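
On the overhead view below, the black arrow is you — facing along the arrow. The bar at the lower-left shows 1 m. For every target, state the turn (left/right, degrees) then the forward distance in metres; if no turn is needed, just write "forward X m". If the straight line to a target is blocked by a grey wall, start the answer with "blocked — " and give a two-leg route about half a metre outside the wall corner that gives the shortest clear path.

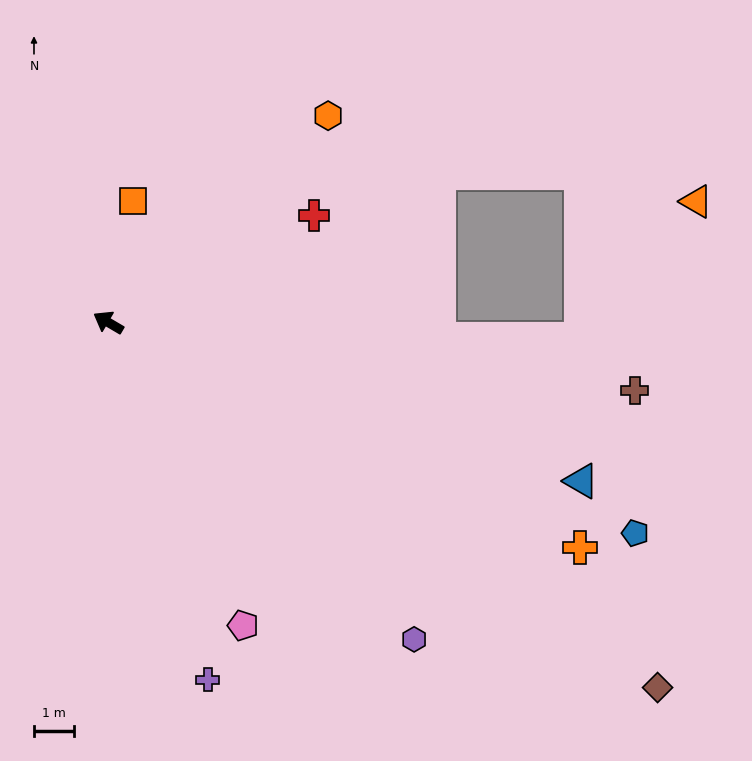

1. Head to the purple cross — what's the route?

turn left 136°, forward 9.3 m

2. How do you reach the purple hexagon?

turn left 164°, forward 11.0 m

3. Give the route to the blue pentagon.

turn right 171°, forward 14.2 m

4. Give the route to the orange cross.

turn right 175°, forward 13.0 m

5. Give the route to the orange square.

turn right 71°, forward 3.1 m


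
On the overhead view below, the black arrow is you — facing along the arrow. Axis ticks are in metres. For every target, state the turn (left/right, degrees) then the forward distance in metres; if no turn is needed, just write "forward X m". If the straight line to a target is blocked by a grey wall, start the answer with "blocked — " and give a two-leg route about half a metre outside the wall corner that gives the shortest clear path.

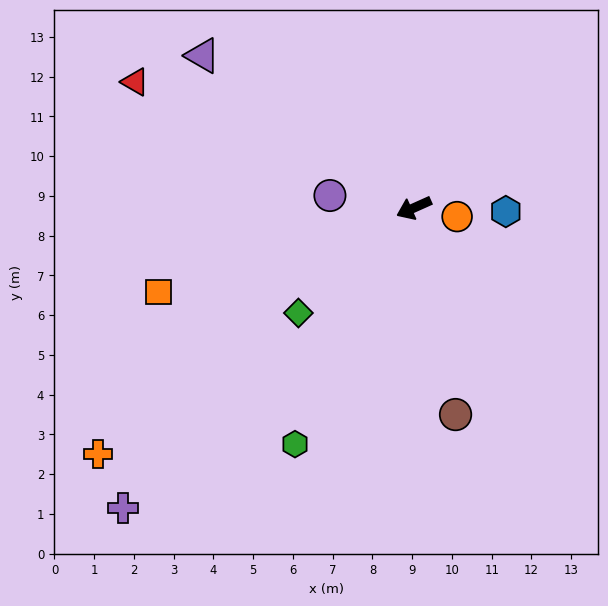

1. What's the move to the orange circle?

turn left 144°, forward 1.1 m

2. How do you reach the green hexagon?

turn left 39°, forward 6.7 m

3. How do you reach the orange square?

turn right 6°, forward 6.8 m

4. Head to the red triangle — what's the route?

turn right 48°, forward 7.7 m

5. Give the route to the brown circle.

turn left 77°, forward 5.3 m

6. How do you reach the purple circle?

turn right 32°, forward 2.1 m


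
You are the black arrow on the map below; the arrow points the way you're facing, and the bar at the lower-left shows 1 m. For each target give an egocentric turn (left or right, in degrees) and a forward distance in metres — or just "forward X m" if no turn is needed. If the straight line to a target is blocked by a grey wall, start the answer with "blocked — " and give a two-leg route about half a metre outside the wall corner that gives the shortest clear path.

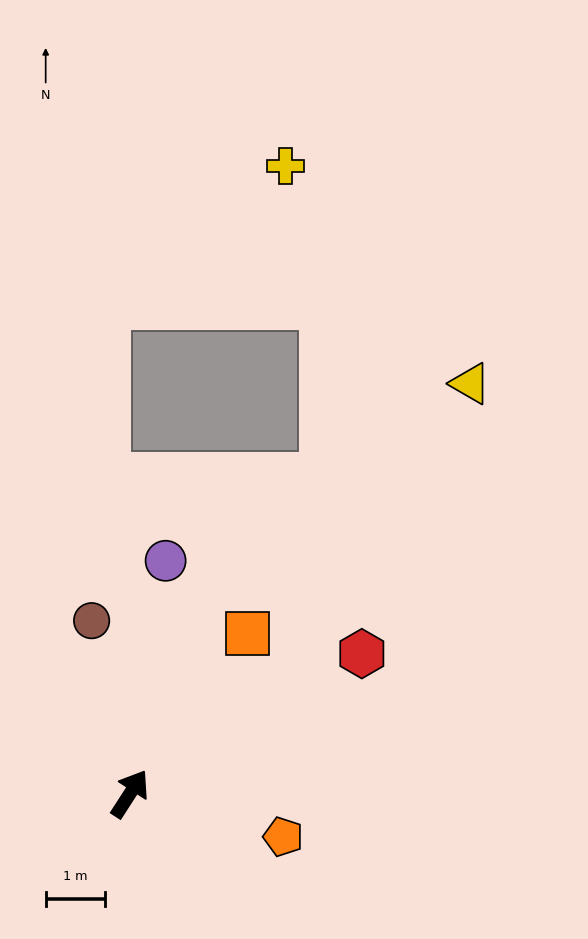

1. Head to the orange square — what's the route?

turn right 3°, forward 3.4 m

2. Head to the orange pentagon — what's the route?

turn right 73°, forward 2.7 m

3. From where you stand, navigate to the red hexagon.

turn right 26°, forward 4.6 m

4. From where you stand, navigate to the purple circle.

turn left 24°, forward 4.0 m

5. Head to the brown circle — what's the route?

turn left 45°, forward 3.0 m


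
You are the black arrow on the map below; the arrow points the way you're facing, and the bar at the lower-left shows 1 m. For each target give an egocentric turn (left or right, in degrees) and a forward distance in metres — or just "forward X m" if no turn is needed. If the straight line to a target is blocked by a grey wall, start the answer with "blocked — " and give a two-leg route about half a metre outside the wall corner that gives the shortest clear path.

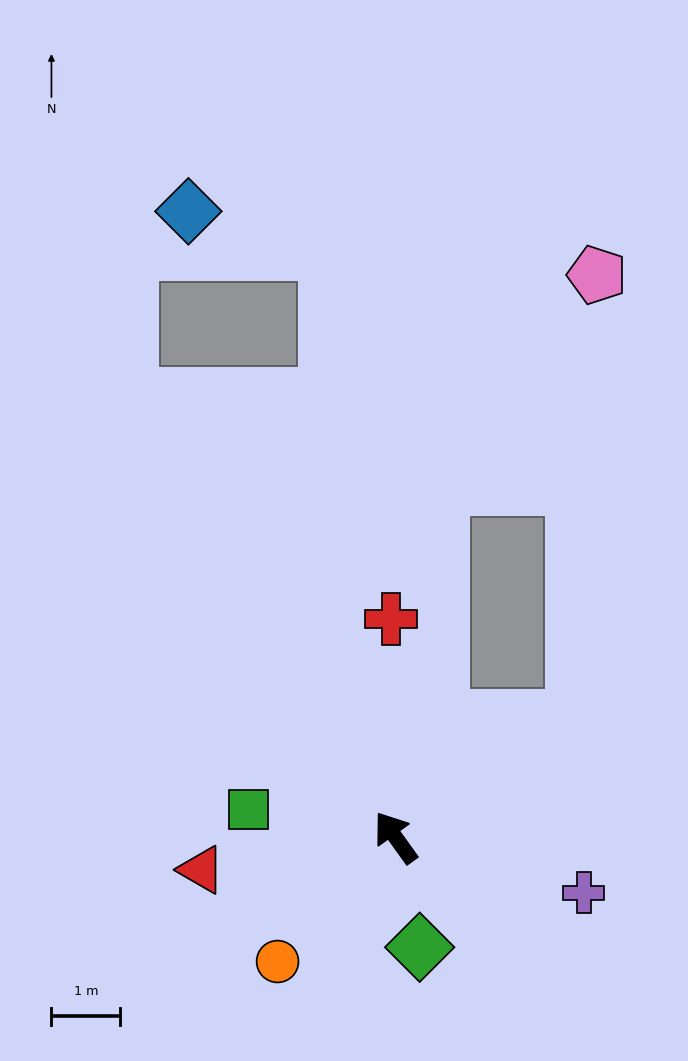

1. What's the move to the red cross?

turn right 34°, forward 3.2 m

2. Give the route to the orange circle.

turn left 101°, forward 2.5 m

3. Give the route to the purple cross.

turn right 142°, forward 2.9 m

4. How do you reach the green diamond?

turn left 157°, forward 1.6 m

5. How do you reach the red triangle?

turn left 64°, forward 2.9 m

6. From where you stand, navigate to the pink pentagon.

blocked — turn right 92°, forward 3.1 m, then turn left 54°, forward 6.5 m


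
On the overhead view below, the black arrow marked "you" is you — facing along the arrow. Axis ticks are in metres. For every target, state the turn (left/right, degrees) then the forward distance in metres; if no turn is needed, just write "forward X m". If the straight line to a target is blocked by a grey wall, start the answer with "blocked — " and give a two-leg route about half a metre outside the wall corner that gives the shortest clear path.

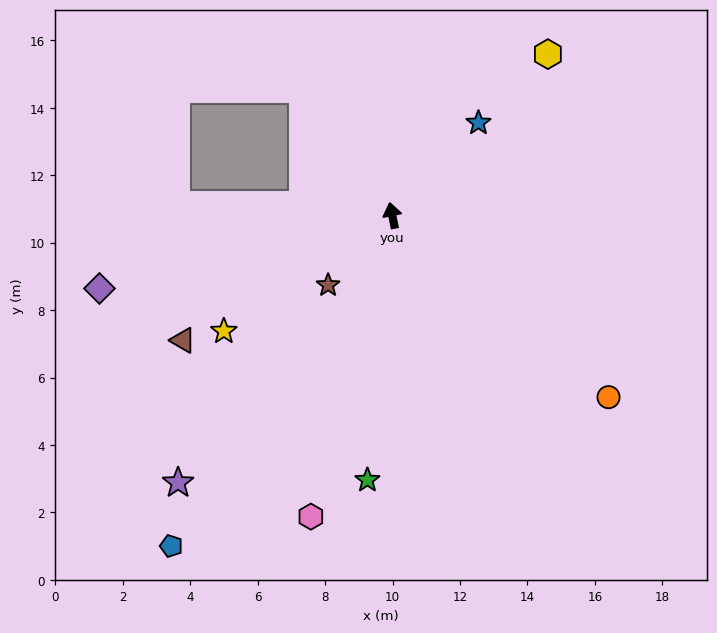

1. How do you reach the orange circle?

turn right 141°, forward 8.4 m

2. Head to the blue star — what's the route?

turn right 54°, forward 3.8 m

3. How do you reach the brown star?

turn left 126°, forward 2.8 m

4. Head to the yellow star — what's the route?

turn left 113°, forward 6.1 m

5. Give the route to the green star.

turn left 163°, forward 7.9 m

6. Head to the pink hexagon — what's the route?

turn left 153°, forward 9.3 m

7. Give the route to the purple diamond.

turn left 93°, forward 9.0 m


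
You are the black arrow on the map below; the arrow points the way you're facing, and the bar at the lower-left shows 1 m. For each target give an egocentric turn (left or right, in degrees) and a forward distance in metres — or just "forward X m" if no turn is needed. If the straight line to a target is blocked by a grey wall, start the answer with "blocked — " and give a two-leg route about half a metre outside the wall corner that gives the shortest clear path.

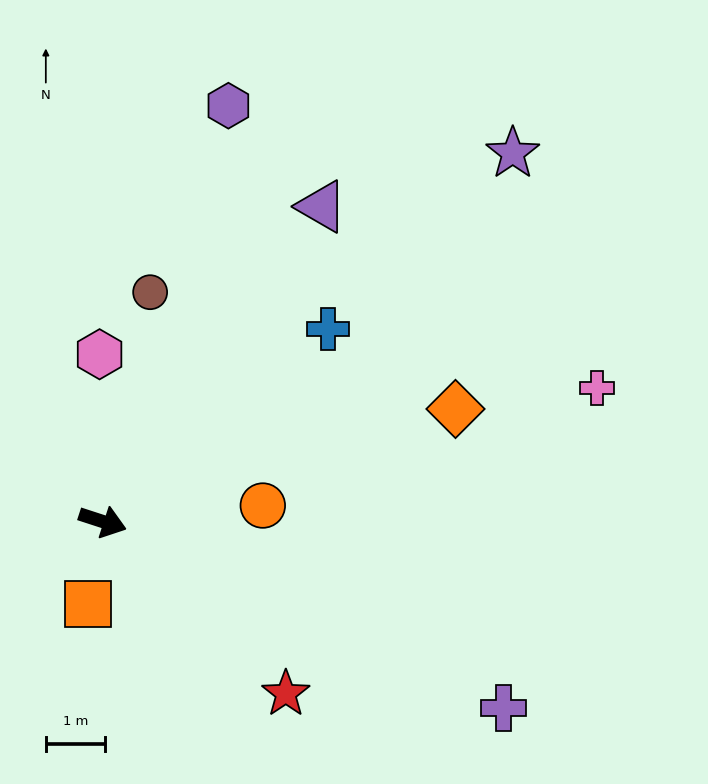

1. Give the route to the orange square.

turn right 82°, forward 1.4 m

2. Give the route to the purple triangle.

turn left 73°, forward 6.5 m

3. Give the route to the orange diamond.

turn left 36°, forward 6.3 m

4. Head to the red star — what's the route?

turn right 25°, forward 4.3 m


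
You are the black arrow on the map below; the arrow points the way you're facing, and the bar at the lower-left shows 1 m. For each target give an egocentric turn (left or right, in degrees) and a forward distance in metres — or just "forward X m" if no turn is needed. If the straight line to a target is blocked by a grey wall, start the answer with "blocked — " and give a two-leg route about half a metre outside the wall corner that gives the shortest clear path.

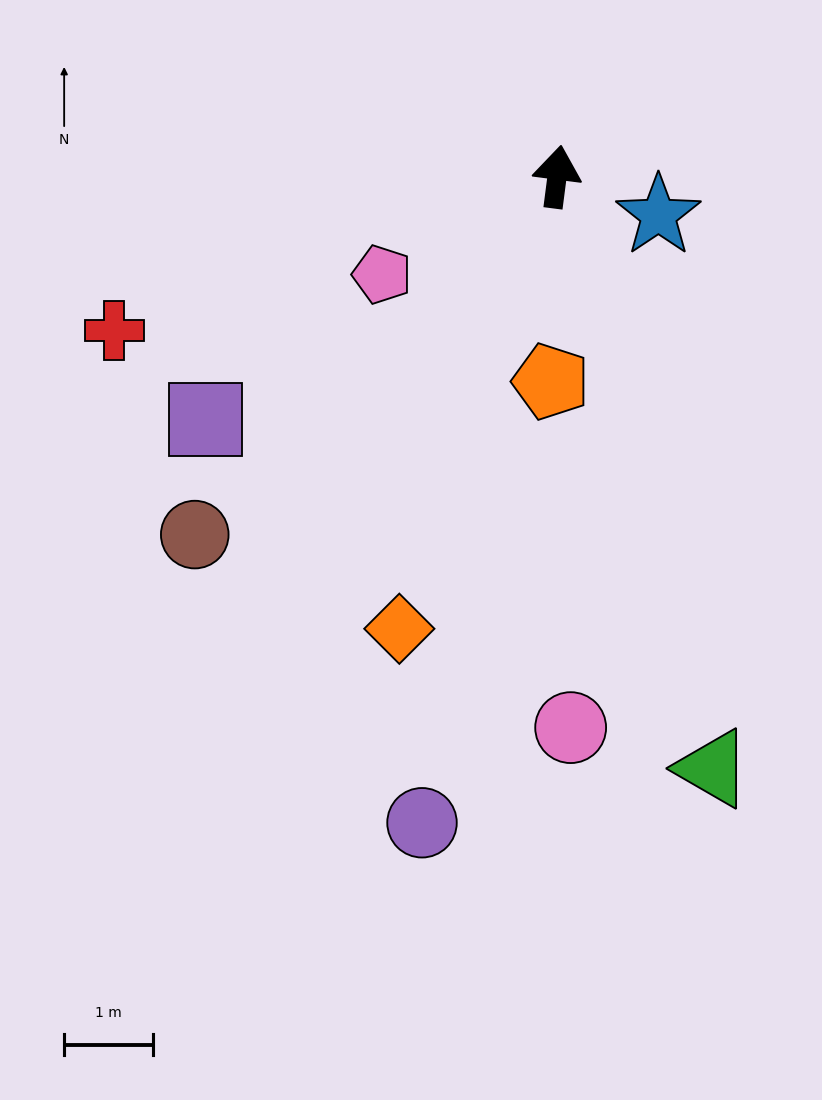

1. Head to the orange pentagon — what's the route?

turn right 174°, forward 2.3 m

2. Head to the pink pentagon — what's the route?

turn left 127°, forward 2.3 m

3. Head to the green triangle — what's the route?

turn right 158°, forward 6.9 m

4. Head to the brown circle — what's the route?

turn left 142°, forward 5.8 m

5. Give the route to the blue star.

turn right 104°, forward 1.2 m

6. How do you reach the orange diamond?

turn left 168°, forward 5.4 m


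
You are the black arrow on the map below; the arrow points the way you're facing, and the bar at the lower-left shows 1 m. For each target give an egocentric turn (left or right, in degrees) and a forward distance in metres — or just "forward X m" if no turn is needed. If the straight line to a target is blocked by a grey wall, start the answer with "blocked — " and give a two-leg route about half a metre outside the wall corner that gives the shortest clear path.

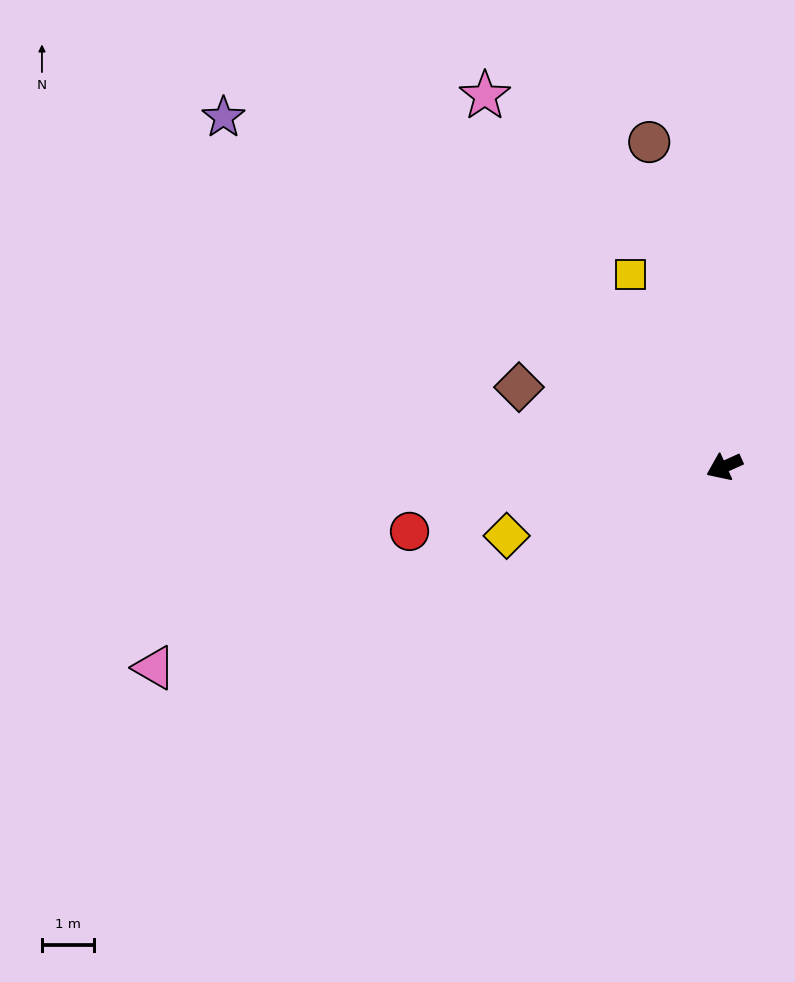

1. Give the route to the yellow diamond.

turn right 7°, forward 4.4 m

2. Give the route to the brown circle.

turn right 101°, forward 6.4 m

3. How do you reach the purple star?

turn right 59°, forward 11.7 m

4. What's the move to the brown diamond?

turn right 45°, forward 4.2 m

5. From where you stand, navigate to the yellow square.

turn right 88°, forward 4.1 m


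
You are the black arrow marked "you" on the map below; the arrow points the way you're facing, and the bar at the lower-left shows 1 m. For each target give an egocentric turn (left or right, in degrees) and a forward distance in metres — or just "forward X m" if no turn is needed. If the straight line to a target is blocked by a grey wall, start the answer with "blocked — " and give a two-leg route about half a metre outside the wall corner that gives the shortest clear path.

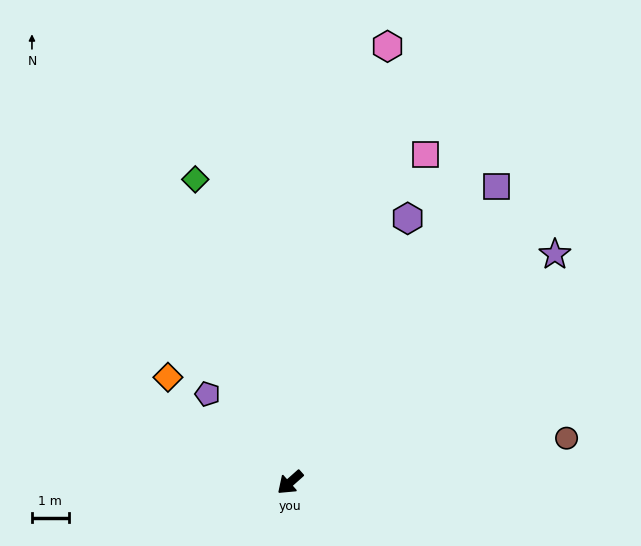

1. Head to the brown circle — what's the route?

turn left 147°, forward 7.6 m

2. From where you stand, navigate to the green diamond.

turn right 114°, forward 8.7 m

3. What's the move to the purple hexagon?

turn right 156°, forward 7.9 m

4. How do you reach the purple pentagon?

turn right 89°, forward 3.3 m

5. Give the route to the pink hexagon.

turn right 144°, forward 12.2 m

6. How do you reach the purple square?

turn right 166°, forward 9.8 m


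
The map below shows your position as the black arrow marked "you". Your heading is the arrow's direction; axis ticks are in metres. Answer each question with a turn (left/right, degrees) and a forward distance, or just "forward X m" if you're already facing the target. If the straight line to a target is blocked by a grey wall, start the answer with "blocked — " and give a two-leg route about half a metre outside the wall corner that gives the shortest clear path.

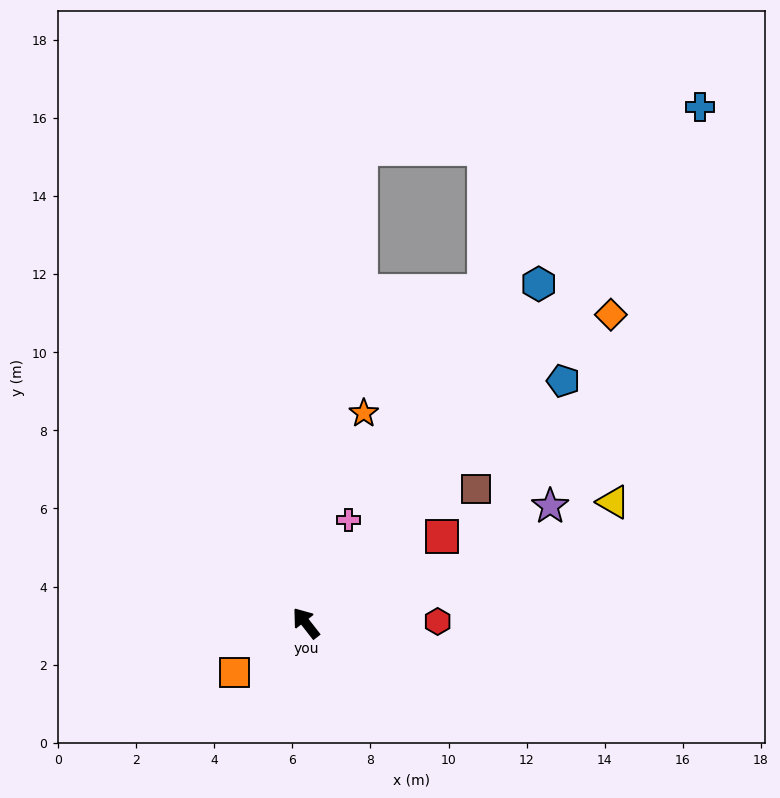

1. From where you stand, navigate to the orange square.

turn left 87°, forward 2.2 m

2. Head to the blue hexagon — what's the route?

turn right 72°, forward 10.5 m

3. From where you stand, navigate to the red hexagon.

turn right 127°, forward 3.4 m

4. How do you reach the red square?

turn right 96°, forward 4.1 m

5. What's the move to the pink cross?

turn right 60°, forward 2.9 m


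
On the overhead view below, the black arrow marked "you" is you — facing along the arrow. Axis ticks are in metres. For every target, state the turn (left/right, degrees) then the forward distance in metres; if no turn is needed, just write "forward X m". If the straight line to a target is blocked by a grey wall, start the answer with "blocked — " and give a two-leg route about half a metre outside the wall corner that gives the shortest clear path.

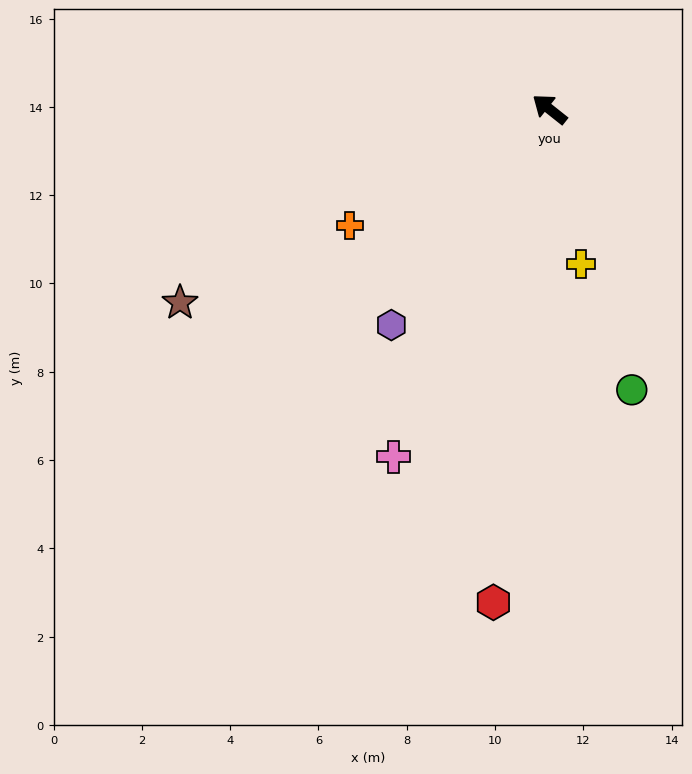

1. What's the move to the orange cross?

turn left 69°, forward 5.2 m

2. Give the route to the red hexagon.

turn left 122°, forward 11.2 m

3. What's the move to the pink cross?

turn left 104°, forward 8.6 m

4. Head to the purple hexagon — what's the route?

turn left 92°, forward 6.1 m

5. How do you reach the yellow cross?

turn left 140°, forward 3.6 m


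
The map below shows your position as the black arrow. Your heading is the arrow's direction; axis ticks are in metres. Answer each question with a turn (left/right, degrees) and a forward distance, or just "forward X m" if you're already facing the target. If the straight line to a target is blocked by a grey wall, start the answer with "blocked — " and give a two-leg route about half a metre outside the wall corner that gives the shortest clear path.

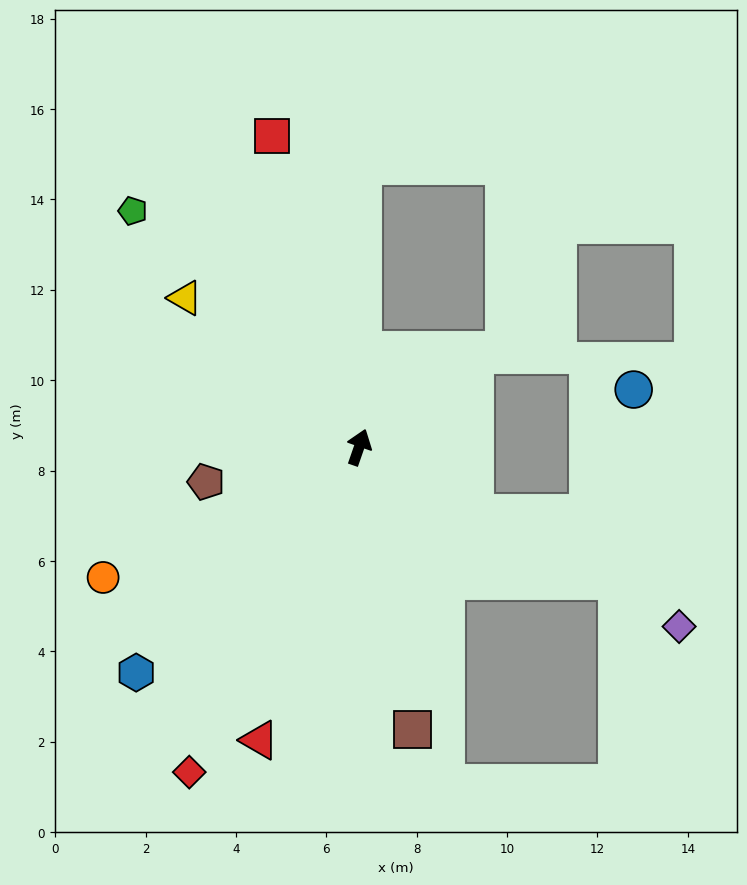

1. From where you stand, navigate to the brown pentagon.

turn left 122°, forward 3.5 m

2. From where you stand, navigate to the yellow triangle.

turn left 69°, forward 5.1 m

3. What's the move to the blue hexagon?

turn left 154°, forward 7.0 m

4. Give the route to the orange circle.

turn left 136°, forward 6.4 m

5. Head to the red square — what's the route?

turn left 35°, forward 7.2 m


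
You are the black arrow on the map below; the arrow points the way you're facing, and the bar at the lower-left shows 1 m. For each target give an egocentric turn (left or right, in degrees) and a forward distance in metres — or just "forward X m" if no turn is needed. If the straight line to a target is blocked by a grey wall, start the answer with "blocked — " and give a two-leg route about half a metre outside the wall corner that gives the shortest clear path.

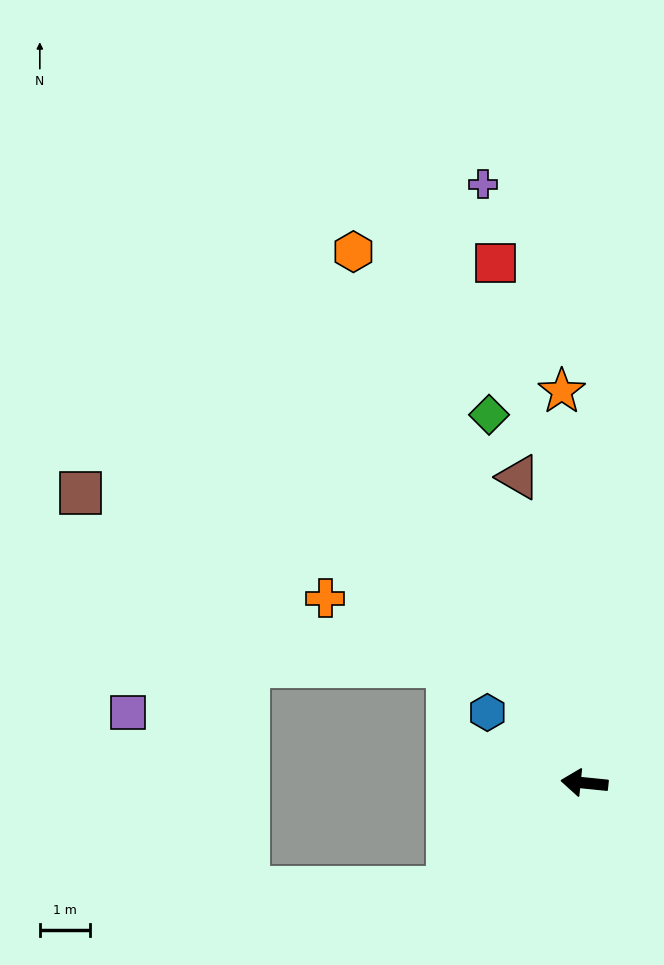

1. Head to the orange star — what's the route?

turn right 81°, forward 7.9 m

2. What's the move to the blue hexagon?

turn right 30°, forward 2.4 m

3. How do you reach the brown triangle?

turn right 72°, forward 6.3 m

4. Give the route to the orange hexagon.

turn right 61°, forward 11.6 m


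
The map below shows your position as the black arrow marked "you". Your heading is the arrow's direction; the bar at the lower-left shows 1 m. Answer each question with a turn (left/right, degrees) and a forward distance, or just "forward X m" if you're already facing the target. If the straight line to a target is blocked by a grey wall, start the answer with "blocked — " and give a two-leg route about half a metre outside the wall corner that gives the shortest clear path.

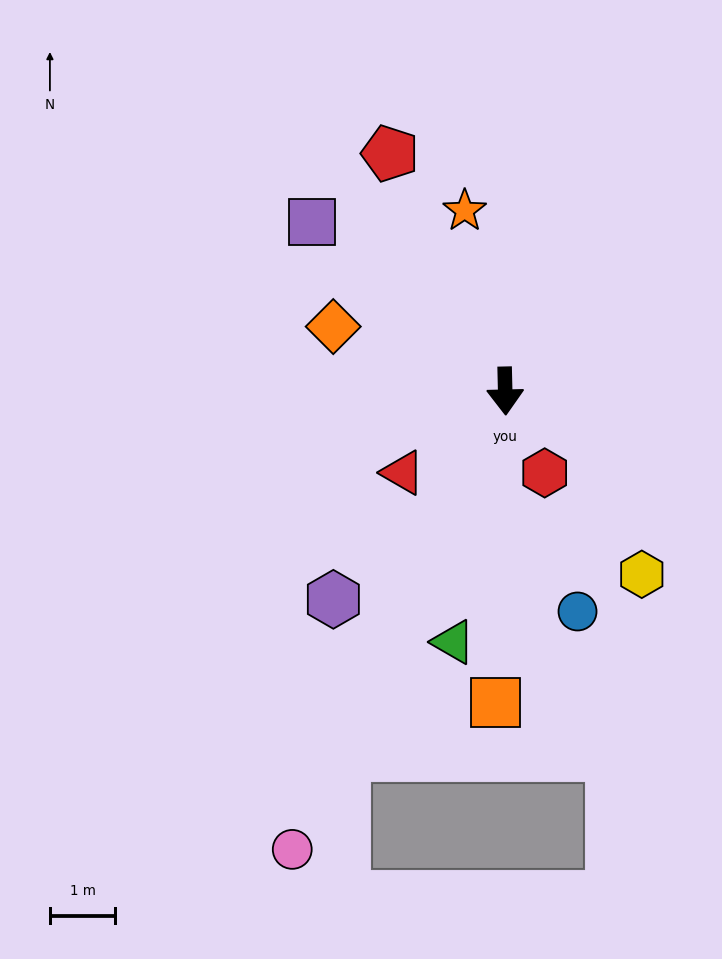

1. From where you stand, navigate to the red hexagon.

turn left 24°, forward 1.4 m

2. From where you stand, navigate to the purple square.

turn right 132°, forward 3.9 m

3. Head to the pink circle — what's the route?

turn right 26°, forward 7.8 m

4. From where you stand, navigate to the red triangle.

turn right 53°, forward 2.0 m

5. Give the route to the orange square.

turn right 3°, forward 4.8 m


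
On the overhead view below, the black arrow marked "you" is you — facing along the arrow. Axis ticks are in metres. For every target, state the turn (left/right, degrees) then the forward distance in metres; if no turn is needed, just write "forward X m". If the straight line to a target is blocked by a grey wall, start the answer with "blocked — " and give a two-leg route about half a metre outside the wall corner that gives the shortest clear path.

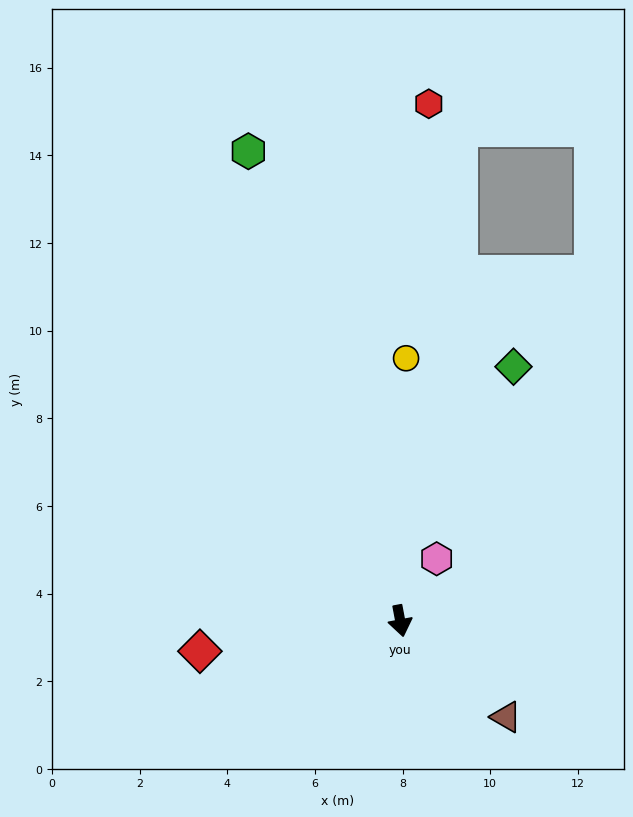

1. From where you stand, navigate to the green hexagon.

turn right 173°, forward 11.3 m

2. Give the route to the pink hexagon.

turn left 139°, forward 1.6 m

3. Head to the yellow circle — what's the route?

turn left 168°, forward 6.0 m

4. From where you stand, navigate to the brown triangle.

turn left 37°, forward 3.3 m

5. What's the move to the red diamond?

turn right 92°, forward 4.6 m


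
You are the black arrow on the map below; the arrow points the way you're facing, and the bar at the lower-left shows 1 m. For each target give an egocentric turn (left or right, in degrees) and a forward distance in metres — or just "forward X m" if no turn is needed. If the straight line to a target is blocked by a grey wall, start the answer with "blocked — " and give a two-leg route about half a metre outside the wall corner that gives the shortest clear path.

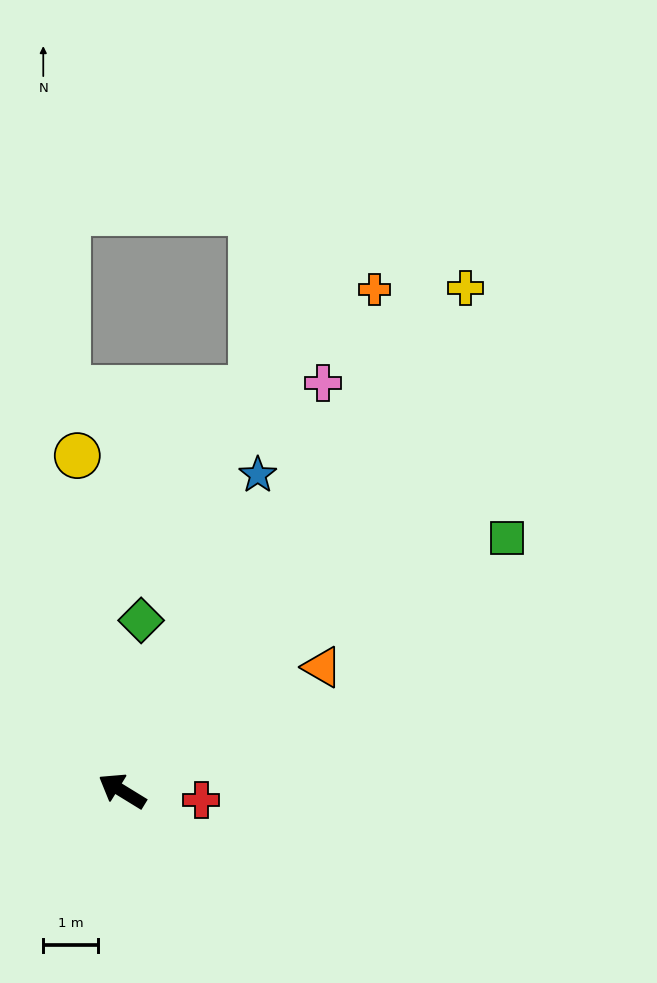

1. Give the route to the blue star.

turn right 82°, forward 6.3 m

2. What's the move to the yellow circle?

turn right 51°, forward 6.2 m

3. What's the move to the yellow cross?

turn right 93°, forward 11.2 m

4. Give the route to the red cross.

turn right 155°, forward 1.5 m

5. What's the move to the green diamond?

turn right 65°, forward 3.2 m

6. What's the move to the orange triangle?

turn right 117°, forward 4.3 m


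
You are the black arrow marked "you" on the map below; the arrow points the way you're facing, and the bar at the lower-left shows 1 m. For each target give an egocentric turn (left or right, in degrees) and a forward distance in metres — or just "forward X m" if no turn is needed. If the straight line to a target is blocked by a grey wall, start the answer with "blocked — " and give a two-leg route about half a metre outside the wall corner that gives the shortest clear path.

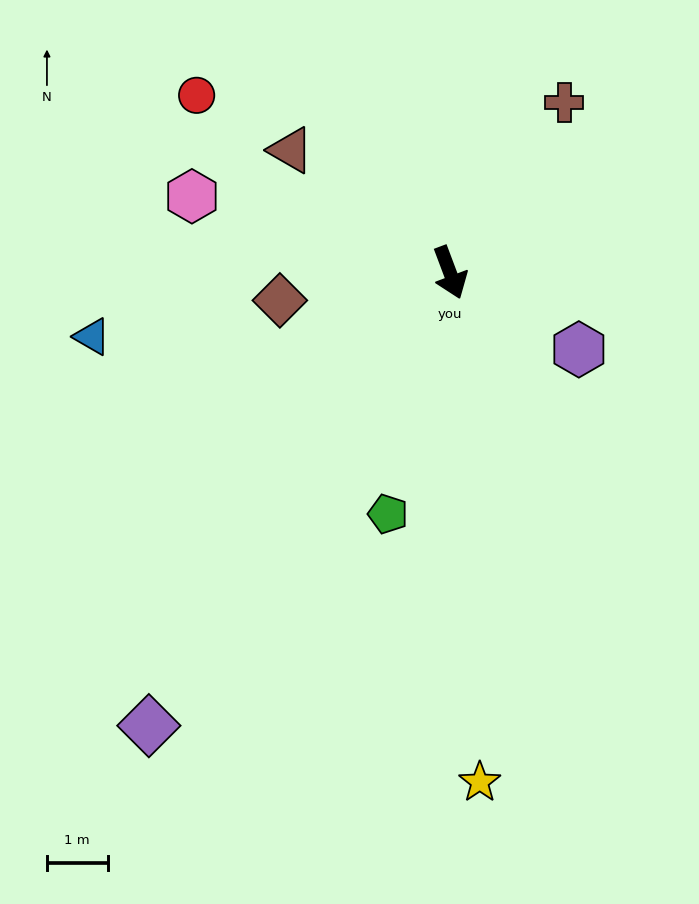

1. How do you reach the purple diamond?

turn right 54°, forward 9.0 m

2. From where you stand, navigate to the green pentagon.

turn right 35°, forward 4.1 m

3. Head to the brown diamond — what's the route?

turn right 101°, forward 2.8 m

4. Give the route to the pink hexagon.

turn right 127°, forward 4.4 m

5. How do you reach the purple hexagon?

turn left 39°, forward 2.5 m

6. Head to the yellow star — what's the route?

turn right 17°, forward 8.4 m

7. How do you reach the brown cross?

turn left 126°, forward 3.4 m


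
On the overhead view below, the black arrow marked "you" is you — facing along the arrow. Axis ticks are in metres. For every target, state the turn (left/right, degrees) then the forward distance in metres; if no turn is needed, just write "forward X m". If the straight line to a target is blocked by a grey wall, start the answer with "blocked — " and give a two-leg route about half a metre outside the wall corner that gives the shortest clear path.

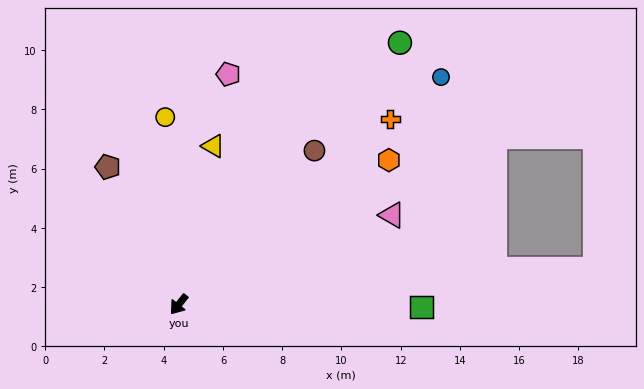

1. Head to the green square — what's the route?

turn left 128°, forward 8.2 m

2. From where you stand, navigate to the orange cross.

turn left 170°, forward 9.5 m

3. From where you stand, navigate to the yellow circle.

turn right 137°, forward 6.3 m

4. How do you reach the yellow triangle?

turn right 154°, forward 5.5 m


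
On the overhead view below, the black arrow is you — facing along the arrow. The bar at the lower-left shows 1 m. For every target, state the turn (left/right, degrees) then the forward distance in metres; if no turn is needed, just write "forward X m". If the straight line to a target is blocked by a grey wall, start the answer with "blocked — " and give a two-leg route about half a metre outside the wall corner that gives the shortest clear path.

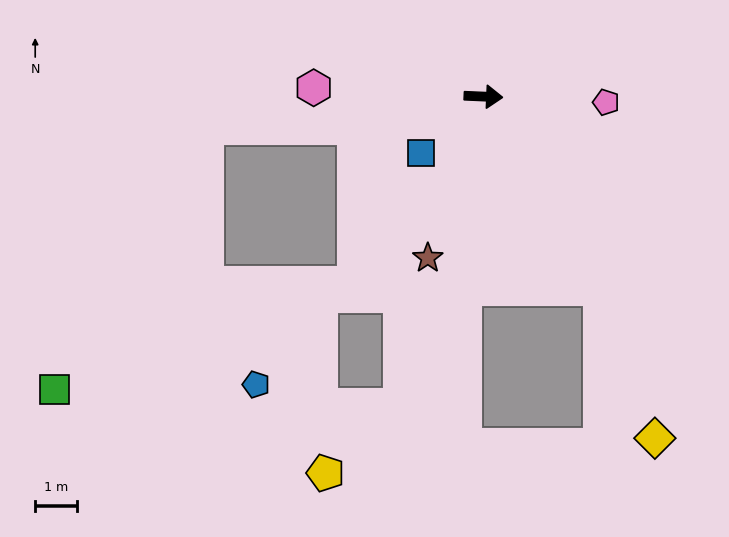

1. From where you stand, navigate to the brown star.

turn right 107°, forward 4.1 m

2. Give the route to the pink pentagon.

forward 2.9 m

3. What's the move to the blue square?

turn right 135°, forward 2.0 m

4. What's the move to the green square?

blocked — turn right 171°, forward 6.7 m, then turn left 53°, forward 7.2 m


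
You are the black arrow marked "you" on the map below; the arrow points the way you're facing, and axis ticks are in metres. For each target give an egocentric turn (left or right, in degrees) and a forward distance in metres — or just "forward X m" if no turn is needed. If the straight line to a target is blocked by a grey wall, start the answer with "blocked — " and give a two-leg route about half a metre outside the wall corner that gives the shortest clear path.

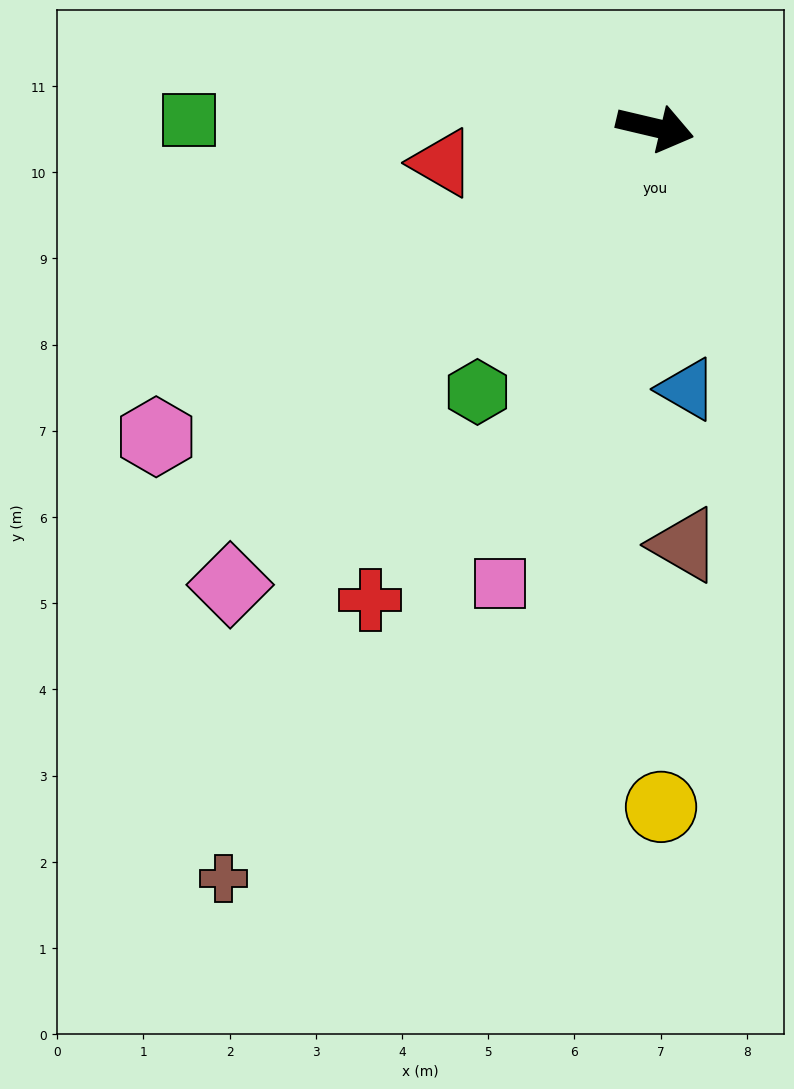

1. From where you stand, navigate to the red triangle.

turn right 157°, forward 2.5 m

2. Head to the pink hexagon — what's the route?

turn right 135°, forward 6.8 m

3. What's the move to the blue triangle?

turn right 70°, forward 3.1 m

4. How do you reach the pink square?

turn right 96°, forward 5.6 m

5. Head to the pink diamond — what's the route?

turn right 120°, forward 7.2 m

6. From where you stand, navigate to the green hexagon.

turn right 111°, forward 3.7 m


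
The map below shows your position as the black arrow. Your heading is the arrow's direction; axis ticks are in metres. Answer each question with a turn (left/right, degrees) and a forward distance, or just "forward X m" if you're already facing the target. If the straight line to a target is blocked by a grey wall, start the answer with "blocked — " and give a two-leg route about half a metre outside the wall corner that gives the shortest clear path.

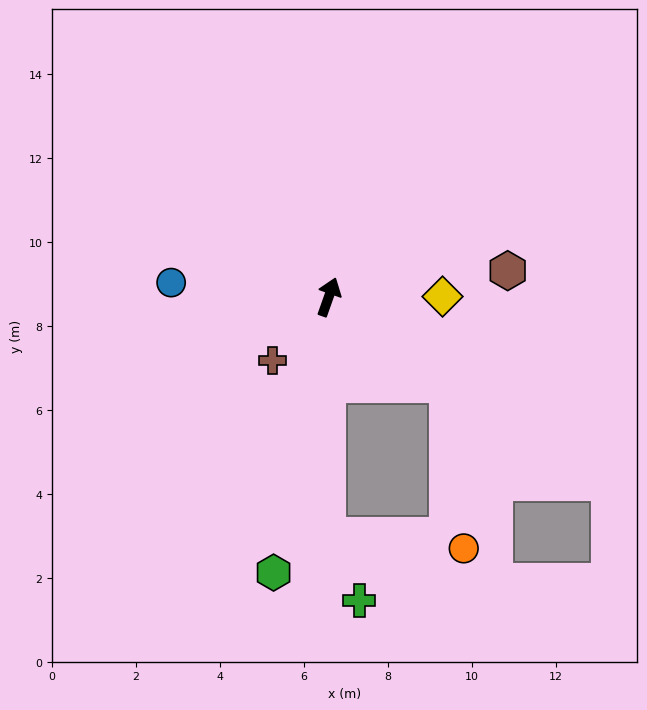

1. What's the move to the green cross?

blocked — turn right 161°, forward 5.7 m, then turn left 26°, forward 1.7 m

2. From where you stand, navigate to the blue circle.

turn left 104°, forward 3.8 m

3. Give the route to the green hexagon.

turn right 172°, forward 6.7 m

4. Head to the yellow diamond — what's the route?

turn right 70°, forward 2.7 m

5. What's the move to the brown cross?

turn left 158°, forward 2.0 m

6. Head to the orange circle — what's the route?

blocked — turn right 107°, forward 3.5 m, then turn right 48°, forward 3.9 m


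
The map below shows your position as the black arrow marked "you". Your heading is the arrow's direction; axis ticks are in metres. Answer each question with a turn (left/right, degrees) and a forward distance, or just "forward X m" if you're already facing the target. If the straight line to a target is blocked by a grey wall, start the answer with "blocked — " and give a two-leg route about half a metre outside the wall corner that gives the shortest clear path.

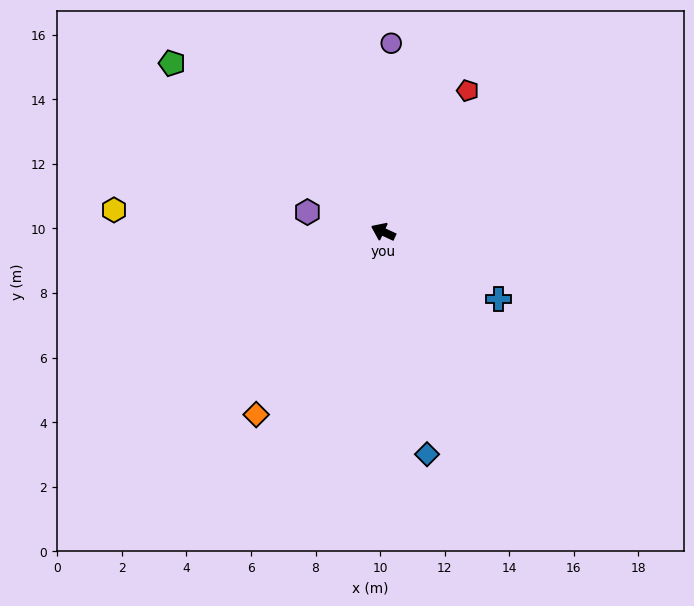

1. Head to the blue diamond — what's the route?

turn left 126°, forward 7.0 m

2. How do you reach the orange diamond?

turn left 80°, forward 6.9 m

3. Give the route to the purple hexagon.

turn left 10°, forward 2.4 m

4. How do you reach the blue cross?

turn left 175°, forward 4.1 m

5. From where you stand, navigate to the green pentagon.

turn right 14°, forward 8.4 m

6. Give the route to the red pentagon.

turn right 96°, forward 5.1 m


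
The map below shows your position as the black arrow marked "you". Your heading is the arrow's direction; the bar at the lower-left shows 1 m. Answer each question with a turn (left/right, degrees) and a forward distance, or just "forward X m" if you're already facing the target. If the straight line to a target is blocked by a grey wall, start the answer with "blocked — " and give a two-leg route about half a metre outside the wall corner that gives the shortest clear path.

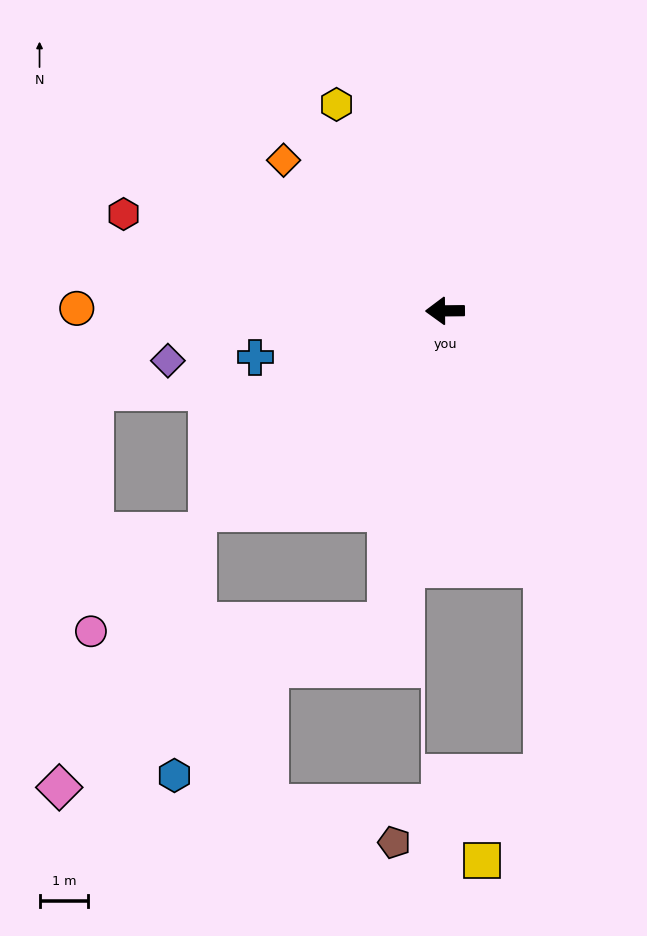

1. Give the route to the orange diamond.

turn right 44°, forward 4.5 m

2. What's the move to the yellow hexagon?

turn right 63°, forward 4.8 m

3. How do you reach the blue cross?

turn left 13°, forward 4.0 m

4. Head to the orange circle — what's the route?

forward 7.5 m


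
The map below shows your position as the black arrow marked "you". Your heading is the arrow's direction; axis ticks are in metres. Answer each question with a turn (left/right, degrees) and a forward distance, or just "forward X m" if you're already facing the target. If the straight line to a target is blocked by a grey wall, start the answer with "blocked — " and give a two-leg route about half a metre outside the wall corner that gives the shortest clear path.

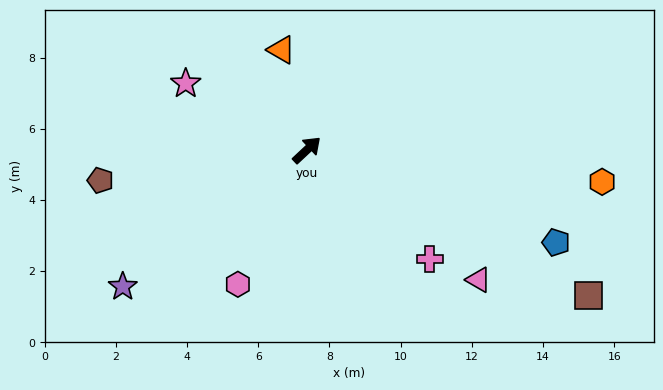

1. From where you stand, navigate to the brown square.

turn right 70°, forward 8.9 m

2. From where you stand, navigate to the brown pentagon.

turn left 145°, forward 5.9 m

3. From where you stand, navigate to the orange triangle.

turn left 61°, forward 2.9 m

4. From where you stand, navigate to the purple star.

turn left 174°, forward 6.4 m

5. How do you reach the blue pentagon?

turn right 63°, forward 7.5 m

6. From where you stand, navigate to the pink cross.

turn right 85°, forward 4.6 m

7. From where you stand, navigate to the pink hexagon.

turn right 160°, forward 4.2 m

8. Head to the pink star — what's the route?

turn left 108°, forward 3.9 m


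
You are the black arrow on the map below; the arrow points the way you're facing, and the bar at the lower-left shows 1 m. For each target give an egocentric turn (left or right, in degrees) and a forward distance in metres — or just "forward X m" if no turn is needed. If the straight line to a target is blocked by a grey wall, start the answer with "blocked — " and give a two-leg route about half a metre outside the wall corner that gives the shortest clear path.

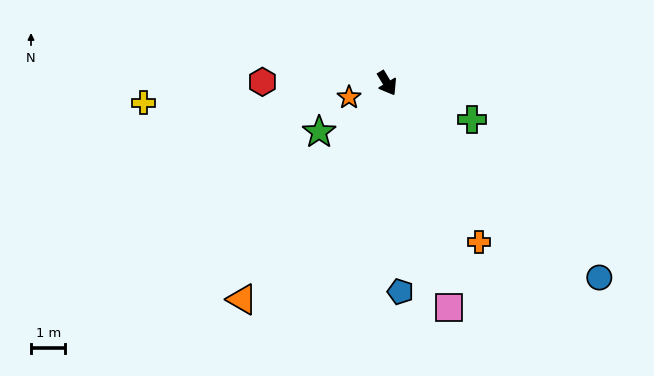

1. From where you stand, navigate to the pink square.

turn right 16°, forward 6.8 m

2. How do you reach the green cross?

turn left 36°, forward 2.7 m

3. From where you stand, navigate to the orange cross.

forward 5.3 m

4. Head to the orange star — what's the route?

turn right 101°, forward 1.2 m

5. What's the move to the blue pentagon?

turn right 27°, forward 6.1 m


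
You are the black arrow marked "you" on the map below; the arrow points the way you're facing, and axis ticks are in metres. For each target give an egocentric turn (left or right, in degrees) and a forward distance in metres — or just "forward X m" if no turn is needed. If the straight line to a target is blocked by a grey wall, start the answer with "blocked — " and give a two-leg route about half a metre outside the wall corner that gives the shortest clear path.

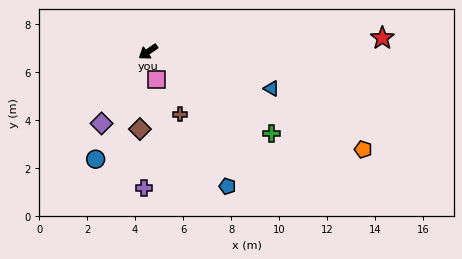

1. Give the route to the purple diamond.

turn left 22°, forward 3.6 m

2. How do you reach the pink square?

turn left 72°, forward 1.2 m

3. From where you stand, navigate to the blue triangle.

turn left 129°, forward 5.4 m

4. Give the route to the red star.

turn left 149°, forward 9.8 m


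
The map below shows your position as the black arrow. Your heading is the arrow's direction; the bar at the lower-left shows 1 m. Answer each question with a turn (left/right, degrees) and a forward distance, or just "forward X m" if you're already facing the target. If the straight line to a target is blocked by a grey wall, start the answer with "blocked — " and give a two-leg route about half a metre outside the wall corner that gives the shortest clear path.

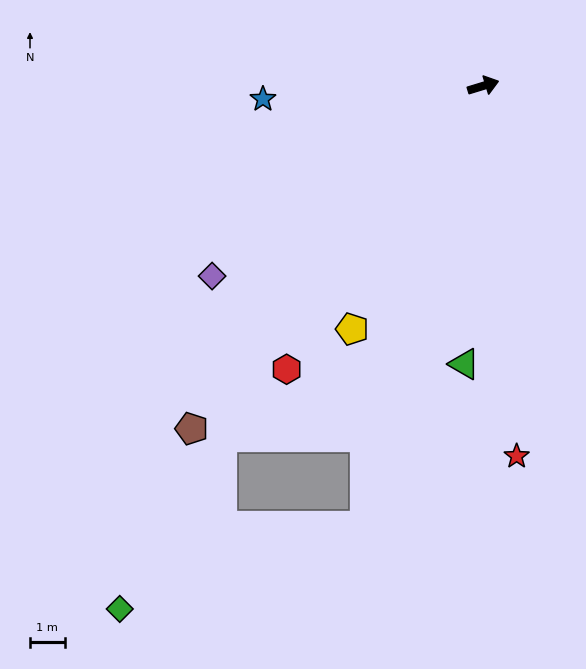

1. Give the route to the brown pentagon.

turn right 147°, forward 12.9 m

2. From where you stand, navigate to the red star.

turn right 102°, forward 10.7 m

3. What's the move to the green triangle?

turn right 111°, forward 8.0 m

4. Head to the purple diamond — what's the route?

turn right 162°, forward 9.5 m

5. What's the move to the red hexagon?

turn right 142°, forward 9.9 m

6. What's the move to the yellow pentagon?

turn right 135°, forward 7.9 m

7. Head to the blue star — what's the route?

turn left 166°, forward 6.3 m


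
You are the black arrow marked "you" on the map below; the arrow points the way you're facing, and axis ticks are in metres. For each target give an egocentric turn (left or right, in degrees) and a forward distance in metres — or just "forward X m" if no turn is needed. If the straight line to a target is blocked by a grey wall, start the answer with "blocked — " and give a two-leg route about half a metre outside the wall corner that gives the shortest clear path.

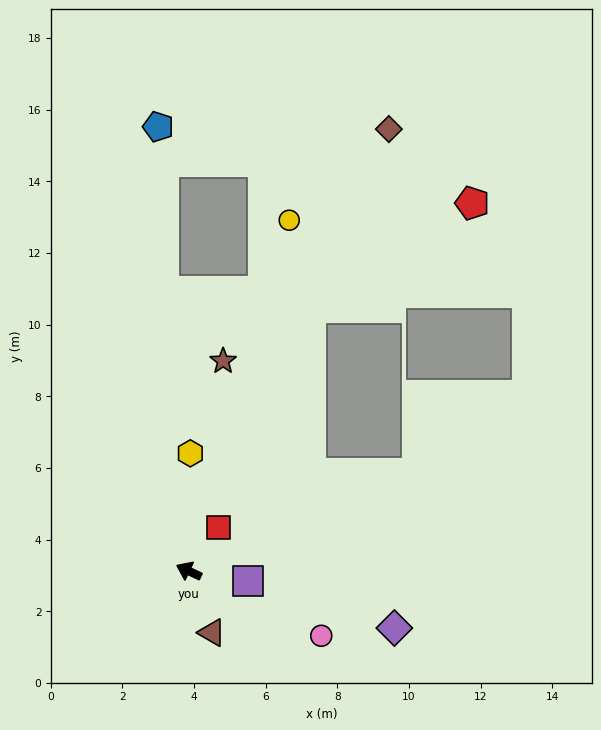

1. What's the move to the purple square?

turn right 165°, forward 1.7 m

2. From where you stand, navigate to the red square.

turn right 99°, forward 1.5 m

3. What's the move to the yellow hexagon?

turn right 66°, forward 3.3 m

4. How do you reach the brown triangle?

turn left 136°, forward 1.8 m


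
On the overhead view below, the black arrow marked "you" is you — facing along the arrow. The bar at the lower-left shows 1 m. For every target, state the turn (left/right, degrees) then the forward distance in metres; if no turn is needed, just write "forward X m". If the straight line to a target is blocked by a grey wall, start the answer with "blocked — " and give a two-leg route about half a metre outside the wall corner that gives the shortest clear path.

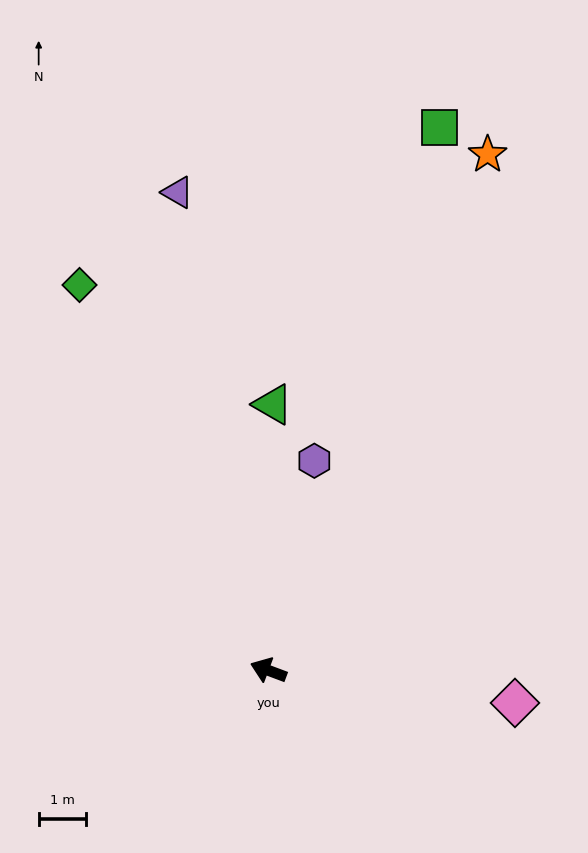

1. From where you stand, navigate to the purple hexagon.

turn right 82°, forward 4.5 m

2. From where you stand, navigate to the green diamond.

turn right 43°, forward 9.1 m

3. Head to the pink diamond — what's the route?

turn right 167°, forward 5.3 m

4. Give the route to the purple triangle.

turn right 59°, forward 10.3 m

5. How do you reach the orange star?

turn right 92°, forward 11.9 m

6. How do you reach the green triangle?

turn right 70°, forward 5.6 m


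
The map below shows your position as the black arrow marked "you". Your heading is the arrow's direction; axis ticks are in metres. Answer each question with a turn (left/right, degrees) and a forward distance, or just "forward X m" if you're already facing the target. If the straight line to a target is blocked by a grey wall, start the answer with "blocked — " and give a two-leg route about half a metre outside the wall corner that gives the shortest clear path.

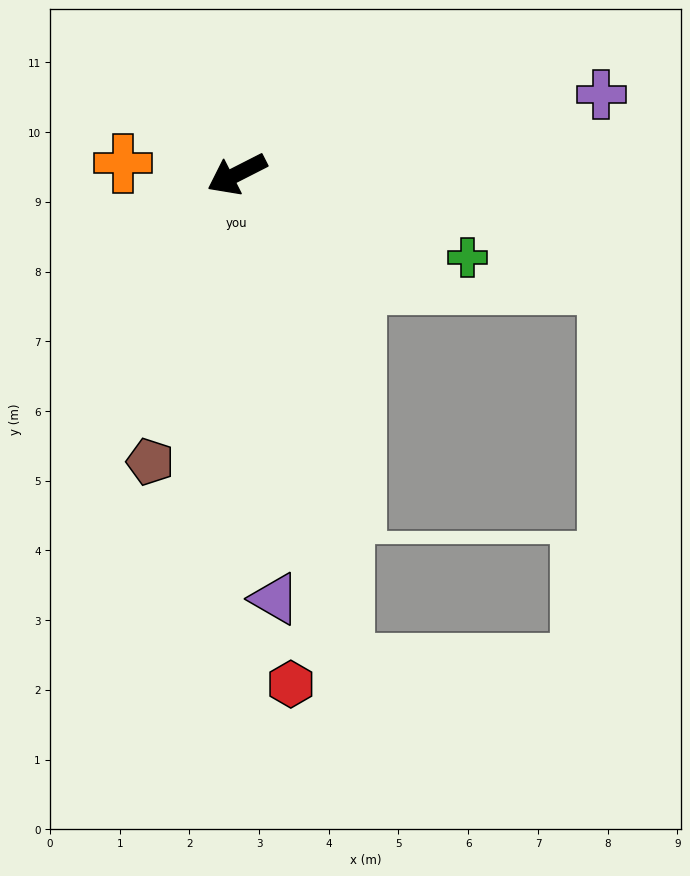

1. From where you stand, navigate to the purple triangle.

turn left 68°, forward 6.1 m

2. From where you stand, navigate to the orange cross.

turn right 32°, forward 1.6 m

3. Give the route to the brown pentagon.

turn left 46°, forward 4.3 m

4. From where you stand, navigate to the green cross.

turn left 133°, forward 3.5 m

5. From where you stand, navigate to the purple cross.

turn left 165°, forward 5.3 m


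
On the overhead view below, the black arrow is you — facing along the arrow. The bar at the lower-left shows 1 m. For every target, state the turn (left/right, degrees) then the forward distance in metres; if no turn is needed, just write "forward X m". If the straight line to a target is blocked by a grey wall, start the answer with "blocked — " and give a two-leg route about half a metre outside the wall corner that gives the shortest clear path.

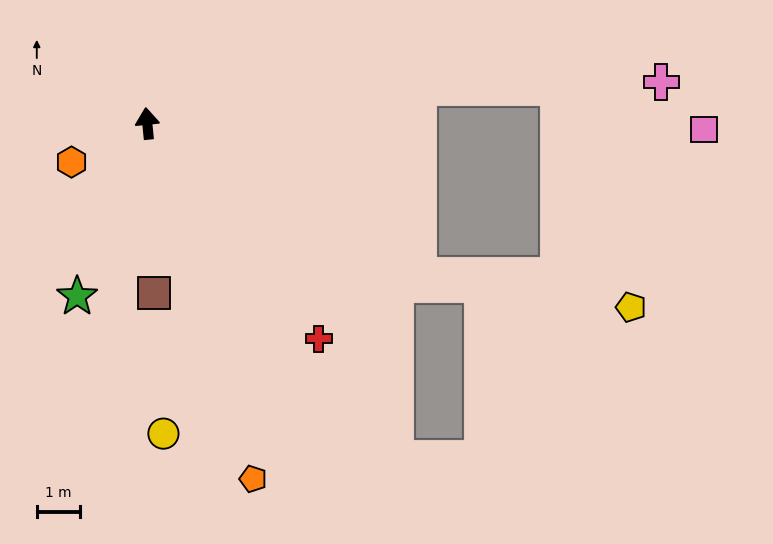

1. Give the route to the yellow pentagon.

blocked — turn right 125°, forward 7.3 m, then turn left 21°, forward 5.0 m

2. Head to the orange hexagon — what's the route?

turn left 111°, forward 2.0 m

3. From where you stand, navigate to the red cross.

turn right 147°, forward 6.4 m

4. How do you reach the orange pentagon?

turn right 169°, forward 8.6 m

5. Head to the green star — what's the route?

turn left 152°, forward 4.4 m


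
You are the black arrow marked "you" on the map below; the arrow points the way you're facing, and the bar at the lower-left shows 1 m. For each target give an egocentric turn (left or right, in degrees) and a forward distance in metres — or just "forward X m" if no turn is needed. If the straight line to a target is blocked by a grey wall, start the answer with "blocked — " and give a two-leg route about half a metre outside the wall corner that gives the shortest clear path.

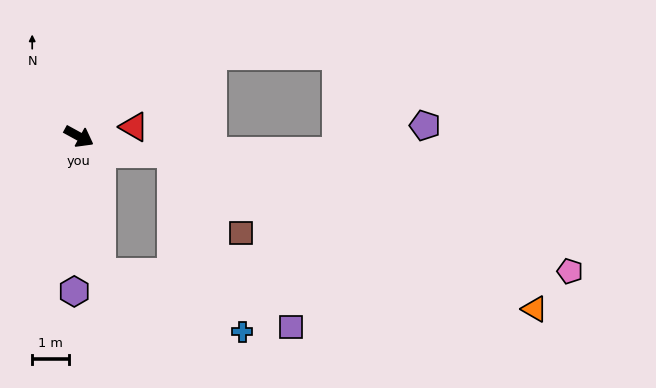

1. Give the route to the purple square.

blocked — turn right 52°, forward 3.8 m, then turn left 65°, forward 5.4 m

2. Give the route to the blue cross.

blocked — turn right 52°, forward 3.8 m, then turn left 58°, forward 4.2 m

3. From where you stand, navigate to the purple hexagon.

turn right 63°, forward 4.2 m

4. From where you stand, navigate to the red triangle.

turn left 39°, forward 1.5 m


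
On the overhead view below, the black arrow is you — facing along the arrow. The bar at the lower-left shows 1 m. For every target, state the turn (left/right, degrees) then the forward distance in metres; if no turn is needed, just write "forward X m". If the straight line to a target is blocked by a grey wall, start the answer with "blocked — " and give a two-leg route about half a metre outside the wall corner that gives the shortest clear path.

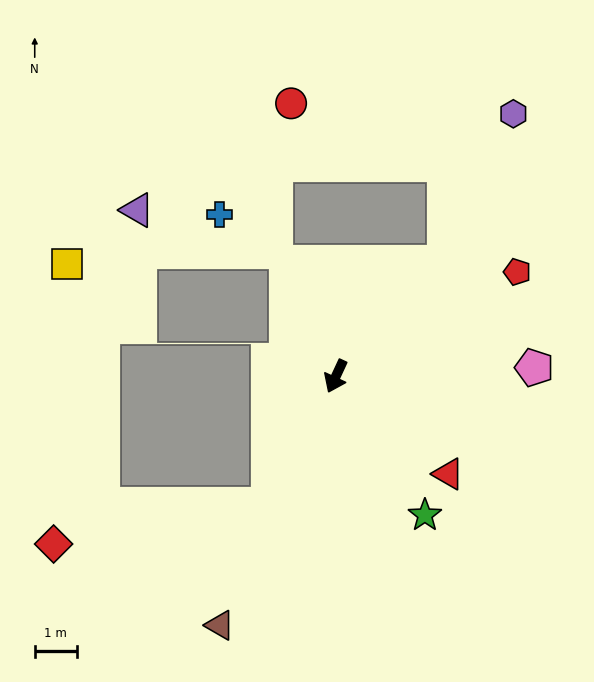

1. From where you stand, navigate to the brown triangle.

forward 6.5 m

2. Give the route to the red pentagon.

turn left 145°, forward 5.0 m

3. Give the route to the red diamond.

blocked — turn right 3°, forward 3.4 m, then turn right 52°, forward 5.2 m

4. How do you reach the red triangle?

turn left 74°, forward 3.5 m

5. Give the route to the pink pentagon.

turn left 117°, forward 4.7 m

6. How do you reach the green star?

turn left 58°, forward 3.9 m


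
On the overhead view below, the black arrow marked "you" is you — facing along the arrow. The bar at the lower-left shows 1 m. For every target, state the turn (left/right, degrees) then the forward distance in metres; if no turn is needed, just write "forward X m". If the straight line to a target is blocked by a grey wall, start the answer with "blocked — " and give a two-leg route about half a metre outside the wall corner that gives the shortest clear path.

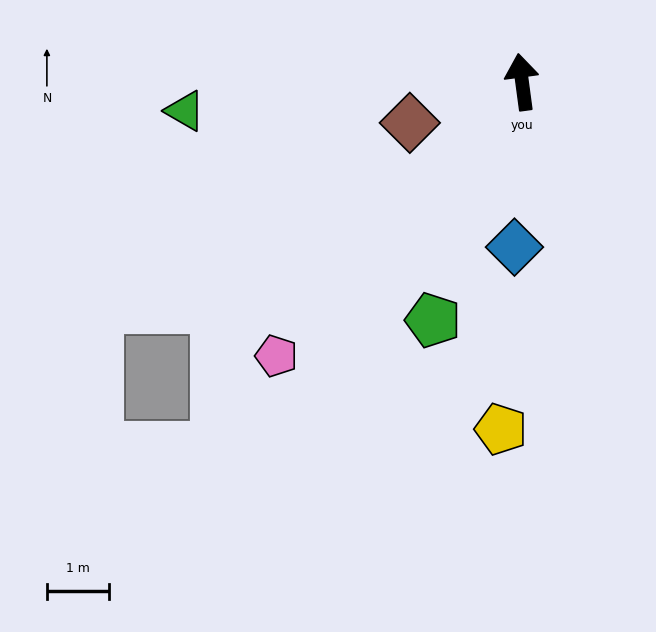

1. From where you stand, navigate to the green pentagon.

turn left 152°, forward 4.1 m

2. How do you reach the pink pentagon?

turn left 130°, forward 6.0 m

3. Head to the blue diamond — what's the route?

turn left 170°, forward 2.7 m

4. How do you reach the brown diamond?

turn left 102°, forward 1.9 m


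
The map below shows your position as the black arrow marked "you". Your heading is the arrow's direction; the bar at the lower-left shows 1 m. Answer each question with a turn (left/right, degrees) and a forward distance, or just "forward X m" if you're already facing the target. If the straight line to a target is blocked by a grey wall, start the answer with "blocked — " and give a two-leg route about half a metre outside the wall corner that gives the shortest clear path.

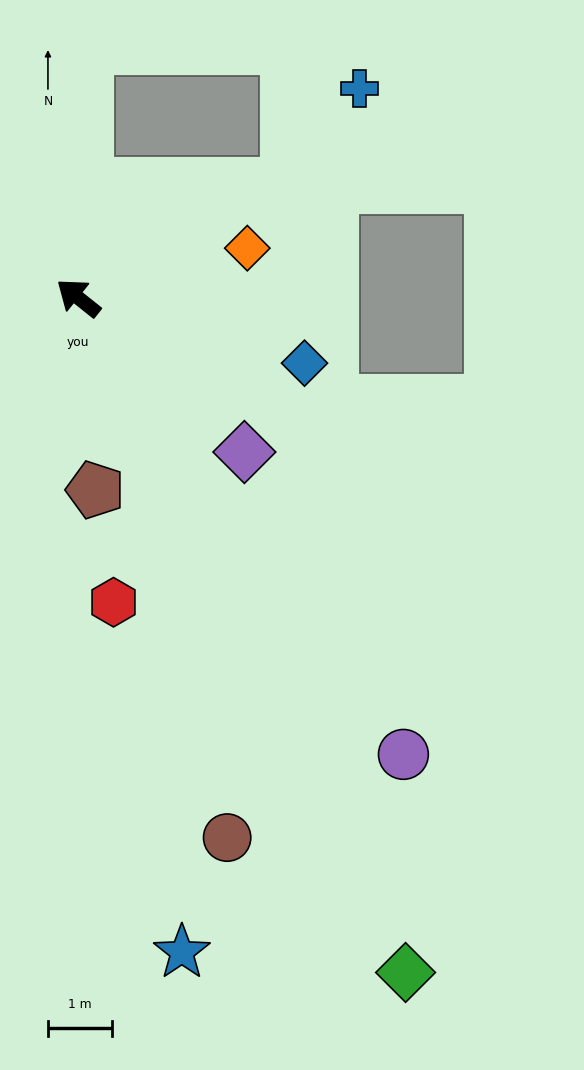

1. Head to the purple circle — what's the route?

turn left 164°, forward 8.8 m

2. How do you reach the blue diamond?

turn right 158°, forward 3.7 m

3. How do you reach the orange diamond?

turn right 125°, forward 2.8 m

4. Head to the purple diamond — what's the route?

turn left 176°, forward 3.6 m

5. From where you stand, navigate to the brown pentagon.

turn left 134°, forward 3.0 m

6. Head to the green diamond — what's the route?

turn left 154°, forward 11.8 m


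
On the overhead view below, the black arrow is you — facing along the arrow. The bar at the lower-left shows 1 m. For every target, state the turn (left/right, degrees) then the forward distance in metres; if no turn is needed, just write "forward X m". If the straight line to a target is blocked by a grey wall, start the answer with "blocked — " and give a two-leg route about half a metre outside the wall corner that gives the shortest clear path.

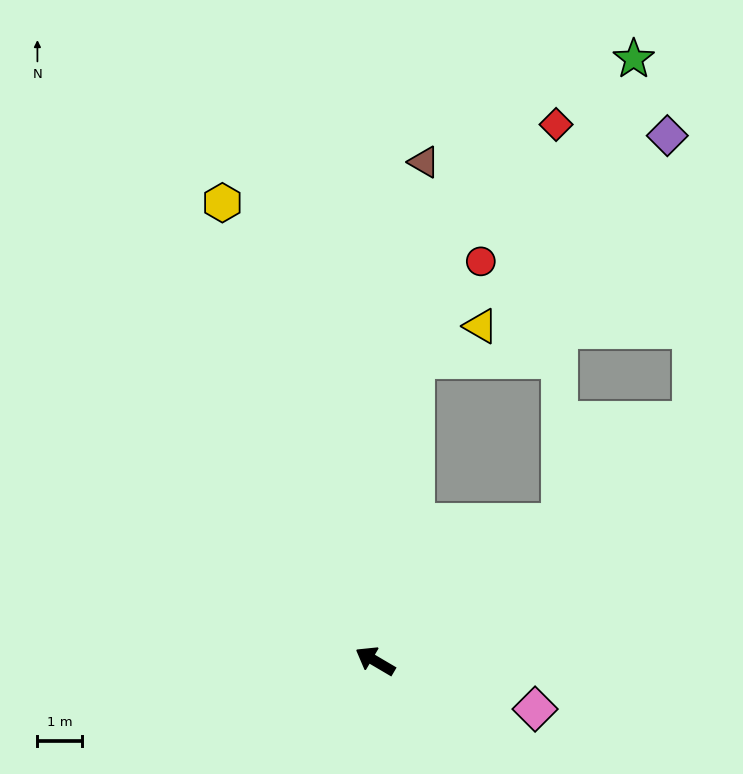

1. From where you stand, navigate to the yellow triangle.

blocked — turn right 67°, forward 6.8 m, then turn right 55°, forward 1.6 m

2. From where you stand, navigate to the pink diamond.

turn right 166°, forward 3.7 m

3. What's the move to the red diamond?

blocked — turn right 113°, forward 5.2 m, then turn left 54°, forward 8.9 m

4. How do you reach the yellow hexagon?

turn right 41°, forward 10.8 m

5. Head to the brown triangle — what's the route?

turn right 65°, forward 11.2 m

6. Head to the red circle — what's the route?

blocked — turn right 67°, forward 6.8 m, then turn right 26°, forward 2.6 m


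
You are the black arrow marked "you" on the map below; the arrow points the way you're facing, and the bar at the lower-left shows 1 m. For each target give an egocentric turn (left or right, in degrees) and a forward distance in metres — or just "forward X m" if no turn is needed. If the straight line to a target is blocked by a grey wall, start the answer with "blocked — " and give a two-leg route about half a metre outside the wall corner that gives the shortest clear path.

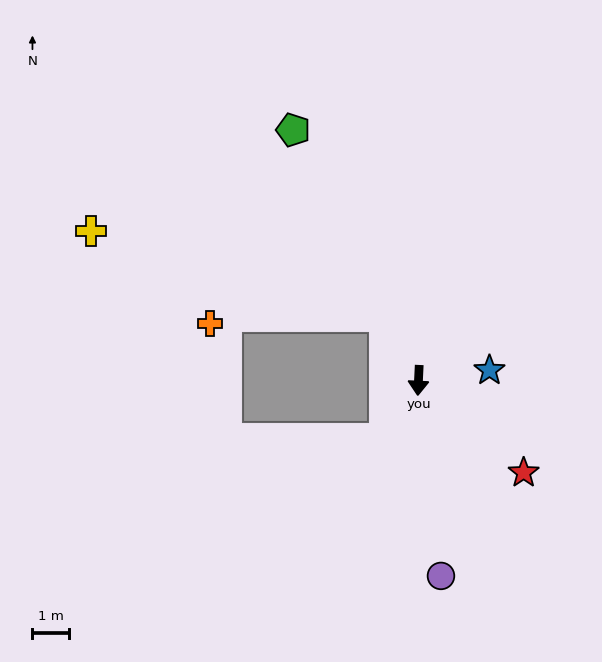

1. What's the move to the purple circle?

turn left 9°, forward 5.4 m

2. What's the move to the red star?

turn left 52°, forward 3.8 m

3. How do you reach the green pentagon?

turn right 151°, forward 7.7 m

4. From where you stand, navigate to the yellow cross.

blocked — turn right 149°, forward 2.0 m, then turn left 45°, forward 8.4 m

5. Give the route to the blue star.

turn left 101°, forward 2.0 m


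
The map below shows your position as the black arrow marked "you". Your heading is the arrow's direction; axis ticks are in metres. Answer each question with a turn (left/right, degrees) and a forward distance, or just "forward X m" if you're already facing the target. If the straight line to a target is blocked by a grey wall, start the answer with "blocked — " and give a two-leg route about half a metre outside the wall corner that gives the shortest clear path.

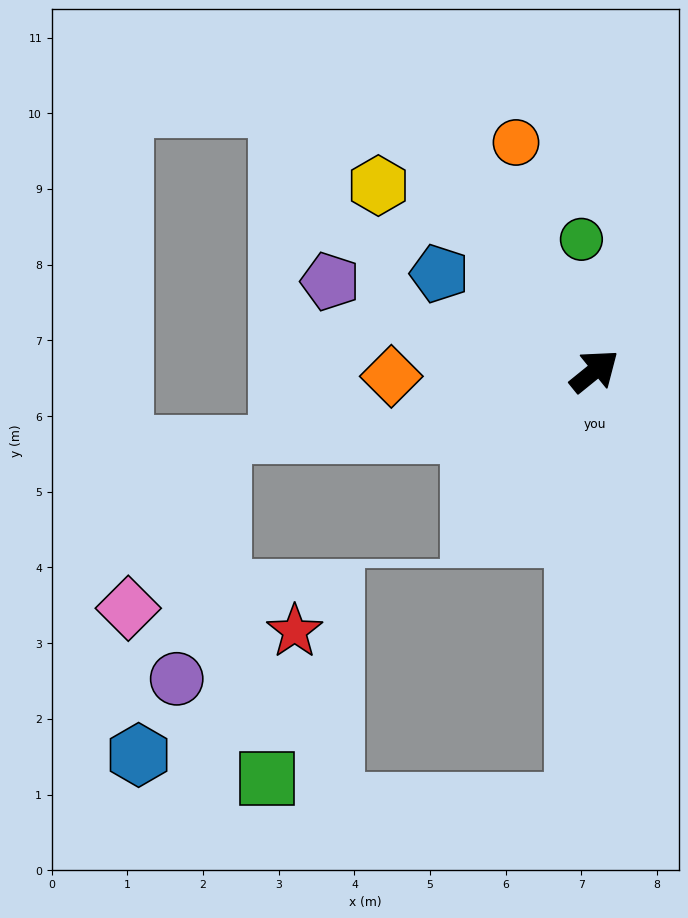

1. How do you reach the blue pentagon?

turn left 109°, forward 2.4 m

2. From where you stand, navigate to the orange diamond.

turn left 143°, forward 2.7 m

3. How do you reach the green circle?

turn left 57°, forward 1.7 m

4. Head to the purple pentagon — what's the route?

turn left 122°, forward 3.7 m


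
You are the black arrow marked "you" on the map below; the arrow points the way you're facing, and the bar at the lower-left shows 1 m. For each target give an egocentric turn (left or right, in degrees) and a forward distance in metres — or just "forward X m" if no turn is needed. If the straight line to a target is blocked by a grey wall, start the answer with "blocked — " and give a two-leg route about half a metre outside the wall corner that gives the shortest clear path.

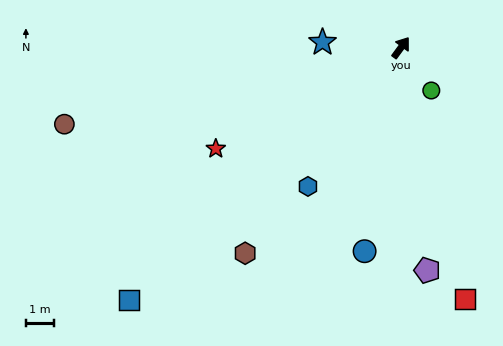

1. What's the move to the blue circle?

turn right 154°, forward 7.3 m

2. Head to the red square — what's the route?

turn right 130°, forward 9.2 m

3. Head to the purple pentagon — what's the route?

turn right 137°, forward 7.9 m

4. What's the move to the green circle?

turn right 109°, forward 1.9 m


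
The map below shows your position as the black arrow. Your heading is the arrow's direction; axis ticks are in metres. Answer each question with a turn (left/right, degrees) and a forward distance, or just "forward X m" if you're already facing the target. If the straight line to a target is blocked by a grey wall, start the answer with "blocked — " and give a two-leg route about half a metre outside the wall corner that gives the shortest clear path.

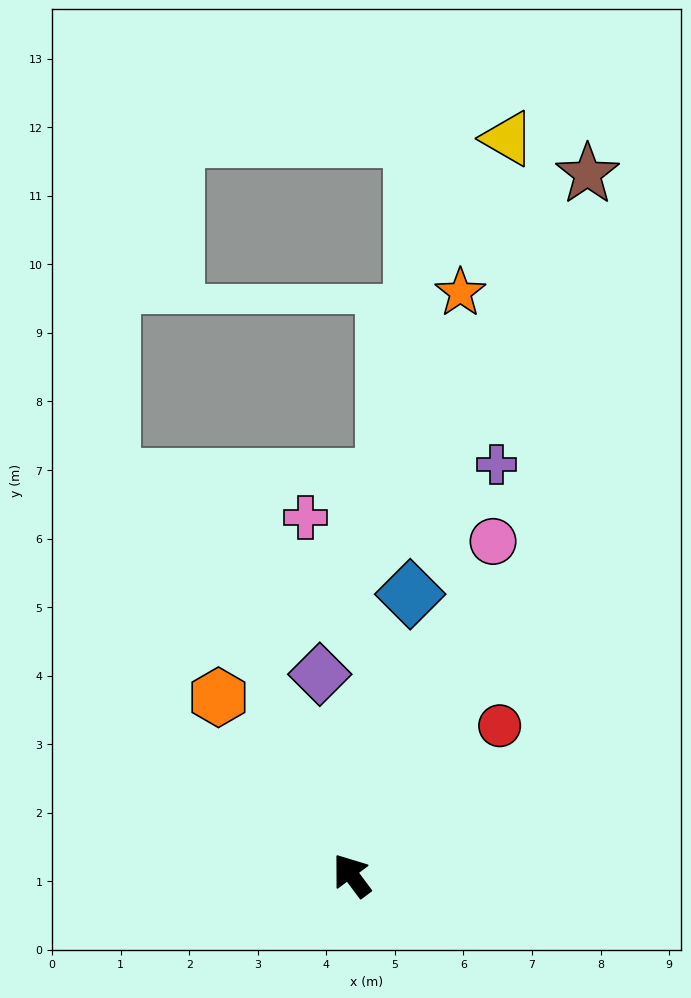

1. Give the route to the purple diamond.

turn right 28°, forward 3.0 m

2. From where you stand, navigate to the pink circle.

turn right 60°, forward 5.3 m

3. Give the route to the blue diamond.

turn right 48°, forward 4.2 m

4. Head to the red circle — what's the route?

turn right 81°, forward 3.1 m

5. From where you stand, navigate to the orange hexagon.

forward 3.2 m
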